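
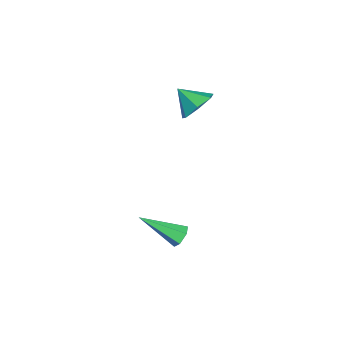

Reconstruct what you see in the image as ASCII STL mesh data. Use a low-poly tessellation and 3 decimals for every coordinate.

solid 
facet normal 0.099 0.852 -0.514
outer loop
vertex 0.514 0.894 -3.211
vertex 0.261 0.652 -3.661
vertex -0.052 0.924 -3.27
endloop
endfacet
facet normal -0.082 0.308 0.948
outer loop
vertex 0.514 0.894 -3.211
vertex -0.052 0.924 -3.27
vertex 0.059 -1.112 -2.599
endloop
endfacet
facet normal 0.099 0.852 -0.514
outer loop
vertex -0.052 0.924 -3.27
vertex 0.261 0.652 -3.661
vertex -0.305 0.682 -3.72
endloop
endfacet
facet normal -0.889 0.099 0.447
outer loop
vertex -0.052 0.924 -3.27
vertex -0.305 0.682 -3.72
vertex 0.059 -1.112 -2.599
endloop
endfacet
facet normal 0.099 0.852 -0.514
outer loop
vertex -0.305 0.682 -3.72
vertex 0.261 0.652 -3.661
vertex 0.009 0.41 -4.111
endloop
endfacet
facet normal -0.829 -0.407 -0.383
outer loop
vertex -0.305 0.682 -3.72
vertex 0.009 0.41 -4.111
vertex 0.059 -1.112 -2.599
endloop
endfacet
facet normal 0.097 0.853 -0.513
outer loop
vertex 0.009 0.41 -4.111
vertex 0.261 0.652 -3.661
vertex 0.575 0.381 -4.052
endloop
endfacet
facet normal 0.038 -0.704 -0.710
outer loop
vertex 0.009 0.41 -4.111
vertex 0.575 0.381 -4.052
vertex 0.059 -1.112 -2.599
endloop
endfacet
facet normal 0.097 0.853 -0.513
outer loop
vertex 0.575 0.381 -4.052
vertex 0.261 0.652 -3.661
vertex 0.827 0.623 -3.602
endloop
endfacet
facet normal 0.845 -0.494 -0.207
outer loop
vertex 0.575 0.381 -4.052
vertex 0.827 0.623 -3.602
vertex 0.059 -1.112 -2.599
endloop
endfacet
facet normal 0.097 0.853 -0.513
outer loop
vertex 0.827 0.623 -3.602
vertex 0.261 0.652 -3.661
vertex 0.514 0.894 -3.211
endloop
endfacet
facet normal 0.784 0.011 0.620
outer loop
vertex 0.827 0.623 -3.602
vertex 0.514 0.894 -3.211
vertex 0.059 -1.112 -2.599
endloop
endfacet
facet normal 0.370 0.701 -0.609
outer loop
vertex -2.243 0.762 2.041
vertex -3.019 1.248 2.129
vertex -2.255 1.289 2.64
endloop
endfacet
facet normal 0.570 -0.611 0.549
outer loop
vertex -2.243 0.762 2.041
vertex -2.255 1.289 2.64
vertex -3.481 0.372 2.891
endloop
endfacet
facet normal 0.370 0.701 -0.610
outer loop
vertex -2.255 1.289 2.64
vertex -3.019 1.248 2.129
vertex -2.842 1.786 2.855
endloop
endfacet
facet normal 0.269 -0.097 0.958
outer loop
vertex -2.255 1.289 2.64
vertex -2.842 1.786 2.855
vertex -3.481 0.372 2.891
endloop
endfacet
facet normal 0.370 0.701 -0.610
outer loop
vertex -2.842 1.786 2.855
vertex -3.019 1.248 2.129
vertex -3.562 1.877 2.523
endloop
endfacet
facet normal -0.390 0.199 0.899
outer loop
vertex -2.842 1.786 2.855
vertex -3.562 1.877 2.523
vertex -3.481 0.372 2.891
endloop
endfacet
facet normal 0.371 0.701 -0.608
outer loop
vertex -3.562 1.877 2.523
vertex -3.019 1.248 2.129
vertex -3.873 1.496 1.894
endloop
endfacet
facet normal -0.908 0.053 0.417
outer loop
vertex -3.562 1.877 2.523
vertex -3.873 1.496 1.894
vertex -3.481 0.372 2.891
endloop
endfacet
facet normal 0.371 0.700 -0.610
outer loop
vertex -3.873 1.496 1.894
vertex -3.019 1.248 2.129
vertex -3.54 0.927 1.443
endloop
endfacet
facet normal -0.897 -0.425 -0.126
outer loop
vertex -3.873 1.496 1.894
vertex -3.54 0.927 1.443
vertex -3.481 0.372 2.891
endloop
endfacet
facet normal 0.370 0.701 -0.609
outer loop
vertex -3.54 0.927 1.443
vertex -3.019 1.248 2.129
vertex -2.815 0.601 1.508
endloop
endfacet
facet normal -0.364 -0.874 -0.320
outer loop
vertex -3.54 0.927 1.443
vertex -2.815 0.601 1.508
vertex -3.481 0.372 2.891
endloop
endfacet
facet normal 0.370 0.701 -0.609
outer loop
vertex -2.815 0.601 1.508
vertex -3.019 1.248 2.129
vertex -2.243 0.762 2.041
endloop
endfacet
facet normal 0.288 -0.957 -0.020
outer loop
vertex -2.815 0.601 1.508
vertex -2.243 0.762 2.041
vertex -3.481 0.372 2.891
endloop
endfacet

endsolid


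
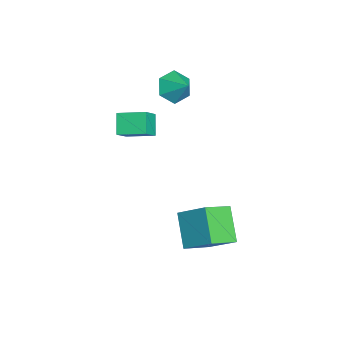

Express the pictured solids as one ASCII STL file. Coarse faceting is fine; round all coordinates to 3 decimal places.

solid 
facet normal -0.624 -0.508 -0.594
outer loop
vertex -3.249 -0.799 2.727
vertex -3.939 -0.038 2.801
vertex -3.235 -0.023 2.049
endloop
endfacet
facet normal 0.994 -0.082 -0.073
outer loop
vertex -3.249 -0.799 2.727
vertex -3.235 -0.023 2.049
vertex -3.061 0.678 3.639
endloop
endfacet
facet normal -0.624 -0.507 -0.594
outer loop
vertex -3.235 -0.023 2.049
vertex -3.939 -0.038 2.801
vertex -3.925 0.738 2.124
endloop
endfacet
facet normal 0.674 0.646 -0.359
outer loop
vertex -3.235 -0.023 2.049
vertex -3.925 0.738 2.124
vertex -3.061 0.678 3.639
endloop
endfacet
facet normal -0.623 -0.508 -0.595
outer loop
vertex -3.925 0.738 2.124
vertex -3.939 -0.038 2.801
vertex -4.63 0.723 2.875
endloop
endfacet
facet normal 0.013 0.999 0.032
outer loop
vertex -3.925 0.738 2.124
vertex -4.63 0.723 2.875
vertex -3.061 0.678 3.639
endloop
endfacet
facet normal -0.623 -0.508 -0.595
outer loop
vertex -4.63 0.723 2.875
vertex -3.939 -0.038 2.801
vertex -4.644 -0.053 3.552
endloop
endfacet
facet normal -0.327 0.625 0.709
outer loop
vertex -4.63 0.723 2.875
vertex -4.644 -0.053 3.552
vertex -3.061 0.678 3.639
endloop
endfacet
facet normal -0.623 -0.507 -0.595
outer loop
vertex -4.644 -0.053 3.552
vertex -3.939 -0.038 2.801
vertex -3.954 -0.814 3.478
endloop
endfacet
facet normal -0.007 -0.103 0.995
outer loop
vertex -4.644 -0.053 3.552
vertex -3.954 -0.814 3.478
vertex -3.061 0.678 3.639
endloop
endfacet
facet normal -0.623 -0.507 -0.595
outer loop
vertex -3.954 -0.814 3.478
vertex -3.939 -0.038 2.801
vertex -3.249 -0.799 2.727
endloop
endfacet
facet normal 0.653 -0.456 0.604
outer loop
vertex -3.954 -0.814 3.478
vertex -3.249 -0.799 2.727
vertex -3.061 0.678 3.639
endloop
endfacet
facet normal -0.655 0.308 -0.690
outer loop
vertex -3.38 -2.511 1.002
vertex -3.055 -1.008 1.364
vertex -2.428 -2.5 0.102
endloop
endfacet
facet normal -0.205 -0.951 -0.229
outer loop
vertex -1.465 -2.952 1.116
vertex -3.38 -2.511 1.002
vertex -2.428 -2.5 0.102
endloop
endfacet
facet normal -0.655 0.308 -0.690
outer loop
vertex -2.428 -2.5 0.102
vertex -3.055 -1.008 1.364
vertex -2.103 -0.997 0.464
endloop
endfacet
facet normal 0.727 0.008 -0.687
outer loop
vertex -2.103 -0.997 0.464
vertex -1.465 -2.952 1.116
vertex -2.428 -2.5 0.102
endloop
endfacet
facet normal -0.727 -0.008 0.687
outer loop
vertex -3.38 -2.511 1.002
vertex -2.092 -1.46 2.378
vertex -3.055 -1.008 1.364
endloop
endfacet
facet normal -0.205 -0.951 -0.229
outer loop
vertex -2.417 -2.963 2.016
vertex -3.38 -2.511 1.002
vertex -1.465 -2.952 1.116
endloop
endfacet
facet normal -0.727 -0.008 0.687
outer loop
vertex -2.417 -2.963 2.016
vertex -2.092 -1.46 2.378
vertex -3.38 -2.511 1.002
endloop
endfacet
facet normal 0.205 0.951 0.229
outer loop
vertex -3.055 -1.008 1.364
vertex -2.092 -1.46 2.378
vertex -2.103 -0.997 0.464
endloop
endfacet
facet normal 0.727 0.008 -0.687
outer loop
vertex -1.14 -1.449 1.478
vertex -1.465 -2.952 1.116
vertex -2.103 -0.997 0.464
endloop
endfacet
facet normal 0.205 0.951 0.229
outer loop
vertex -2.103 -0.997 0.464
vertex -2.092 -1.46 2.378
vertex -1.14 -1.449 1.478
endloop
endfacet
facet normal 0.655 -0.308 0.690
outer loop
vertex -1.14 -1.449 1.478
vertex -2.417 -2.963 2.016
vertex -1.465 -2.952 1.116
endloop
endfacet
facet normal 0.655 -0.308 0.690
outer loop
vertex -2.092 -1.46 2.378
vertex -2.417 -2.963 2.016
vertex -1.14 -1.449 1.478
endloop
endfacet
facet normal -0.532 0.707 -0.465
outer loop
vertex 0.432 1.383 -3.428
vertex 1.195 2.746 -2.228
vertex 2.028 1.687 -4.79
endloop
endfacet
facet normal -0.388 -0.692 -0.609
outer loop
vertex 2.985 0.414 -3.952
vertex 0.432 1.383 -3.428
vertex 2.028 1.687 -4.79
endloop
endfacet
facet normal -0.532 0.707 -0.465
outer loop
vertex 2.028 1.687 -4.79
vertex 1.195 2.746 -2.228
vertex 2.791 3.051 -3.59
endloop
endfacet
facet normal 0.753 0.144 -0.642
outer loop
vertex 2.791 3.051 -3.59
vertex 2.985 0.414 -3.952
vertex 2.028 1.687 -4.79
endloop
endfacet
facet normal -0.753 -0.144 0.642
outer loop
vertex 0.432 1.383 -3.428
vertex 2.152 1.473 -1.39
vertex 1.195 2.746 -2.228
endloop
endfacet
facet normal -0.388 -0.692 -0.609
outer loop
vertex 1.389 0.109 -2.59
vertex 0.432 1.383 -3.428
vertex 2.985 0.414 -3.952
endloop
endfacet
facet normal -0.753 -0.143 0.642
outer loop
vertex 1.389 0.109 -2.59
vertex 2.152 1.473 -1.39
vertex 0.432 1.383 -3.428
endloop
endfacet
facet normal 0.387 0.692 0.609
outer loop
vertex 1.195 2.746 -2.228
vertex 2.152 1.473 -1.39
vertex 2.791 3.051 -3.59
endloop
endfacet
facet normal 0.753 0.144 -0.642
outer loop
vertex 3.748 1.777 -2.752
vertex 2.985 0.414 -3.952
vertex 2.791 3.051 -3.59
endloop
endfacet
facet normal 0.388 0.692 0.609
outer loop
vertex 2.791 3.051 -3.59
vertex 2.152 1.473 -1.39
vertex 3.748 1.777 -2.752
endloop
endfacet
facet normal 0.532 -0.707 0.465
outer loop
vertex 3.748 1.777 -2.752
vertex 1.389 0.109 -2.59
vertex 2.985 0.414 -3.952
endloop
endfacet
facet normal 0.532 -0.707 0.466
outer loop
vertex 2.152 1.473 -1.39
vertex 1.389 0.109 -2.59
vertex 3.748 1.777 -2.752
endloop
endfacet

endsolid


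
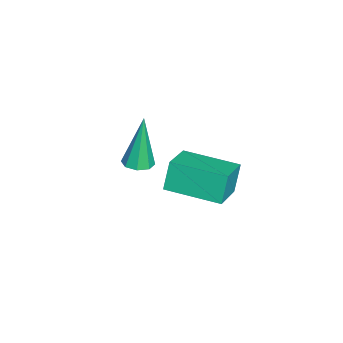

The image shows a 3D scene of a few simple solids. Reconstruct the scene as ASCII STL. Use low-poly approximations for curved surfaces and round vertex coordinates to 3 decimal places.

solid 
facet normal -0.925 0.169 -0.340
outer loop
vertex 0.888 2.881 3.837
vertex 1.27 4.728 3.716
vertex 1.241 2.74 2.805
endloop
endfacet
facet normal -0.202 -0.977 0.064
outer loop
vertex 2.49 2.512 3.264
vertex 0.888 2.881 3.837
vertex 1.241 2.74 2.805
endloop
endfacet
facet normal -0.925 0.169 -0.340
outer loop
vertex 1.241 2.74 2.805
vertex 1.27 4.728 3.716
vertex 1.624 4.587 2.684
endloop
endfacet
facet normal 0.321 -0.128 -0.938
outer loop
vertex 1.624 4.587 2.684
vertex 2.49 2.512 3.264
vertex 1.241 2.74 2.805
endloop
endfacet
facet normal -0.321 0.128 0.938
outer loop
vertex 0.888 2.881 3.837
vertex 2.519 4.5 4.175
vertex 1.27 4.728 3.716
endloop
endfacet
facet normal -0.202 -0.977 0.064
outer loop
vertex 2.136 2.653 4.296
vertex 0.888 2.881 3.837
vertex 2.49 2.512 3.264
endloop
endfacet
facet normal -0.322 0.128 0.938
outer loop
vertex 2.136 2.653 4.296
vertex 2.519 4.5 4.175
vertex 0.888 2.881 3.837
endloop
endfacet
facet normal 0.202 0.977 -0.064
outer loop
vertex 1.27 4.728 3.716
vertex 2.519 4.5 4.175
vertex 1.624 4.587 2.684
endloop
endfacet
facet normal 0.322 -0.128 -0.938
outer loop
vertex 2.872 4.359 3.143
vertex 2.49 2.512 3.264
vertex 1.624 4.587 2.684
endloop
endfacet
facet normal 0.202 0.977 -0.064
outer loop
vertex 1.624 4.587 2.684
vertex 2.519 4.5 4.175
vertex 2.872 4.359 3.143
endloop
endfacet
facet normal 0.925 -0.169 0.340
outer loop
vertex 2.872 4.359 3.143
vertex 2.136 2.653 4.296
vertex 2.49 2.512 3.264
endloop
endfacet
facet normal 0.925 -0.170 0.340
outer loop
vertex 2.519 4.5 4.175
vertex 2.136 2.653 4.296
vertex 2.872 4.359 3.143
endloop
endfacet
facet normal 0.165 -0.074 -0.984
outer loop
vertex -1.543 1.377 0.628
vertex -1.898 0.932 0.602
vertex -1.955 1.497 0.55
endloop
endfacet
facet normal 0.235 0.948 0.216
outer loop
vertex -1.543 1.377 0.628
vertex -1.955 1.497 0.55
vertex -2.242 1.088 2.658
endloop
endfacet
facet normal 0.166 -0.074 -0.983
outer loop
vertex -1.955 1.497 0.55
vertex -1.898 0.932 0.602
vertex -2.334 1.286 0.502
endloop
endfacet
facet normal -0.494 0.864 0.100
outer loop
vertex -1.955 1.497 0.55
vertex -2.334 1.286 0.502
vertex -2.242 1.088 2.658
endloop
endfacet
facet normal 0.164 -0.076 -0.984
outer loop
vertex -2.334 1.286 0.502
vertex -1.898 0.932 0.602
vertex -2.457 0.867 0.514
endloop
endfacet
facet normal -0.957 0.283 0.067
outer loop
vertex -2.334 1.286 0.502
vertex -2.457 0.867 0.514
vertex -2.242 1.088 2.658
endloop
endfacet
facet normal 0.164 -0.075 -0.984
outer loop
vertex -2.457 0.867 0.514
vertex -1.898 0.932 0.602
vertex -2.253 0.487 0.577
endloop
endfacet
facet normal -0.882 -0.451 0.135
outer loop
vertex -2.457 0.867 0.514
vertex -2.253 0.487 0.577
vertex -2.242 1.088 2.658
endloop
endfacet
facet normal 0.164 -0.076 -0.984
outer loop
vertex -2.253 0.487 0.577
vertex -1.898 0.932 0.602
vertex -1.841 0.367 0.655
endloop
endfacet
facet normal -0.316 -0.911 0.265
outer loop
vertex -2.253 0.487 0.577
vertex -1.841 0.367 0.655
vertex -2.242 1.088 2.658
endloop
endfacet
facet normal 0.164 -0.076 -0.984
outer loop
vertex -1.841 0.367 0.655
vertex -1.898 0.932 0.602
vertex -1.462 0.578 0.702
endloop
endfacet
facet normal 0.413 -0.827 0.381
outer loop
vertex -1.841 0.367 0.655
vertex -1.462 0.578 0.702
vertex -2.242 1.088 2.658
endloop
endfacet
facet normal 0.165 -0.074 -0.983
outer loop
vertex -1.462 0.578 0.702
vertex -1.898 0.932 0.602
vertex -1.339 0.997 0.691
endloop
endfacet
facet normal 0.876 -0.246 0.414
outer loop
vertex -1.462 0.578 0.702
vertex -1.339 0.997 0.691
vertex -2.242 1.088 2.658
endloop
endfacet
facet normal 0.165 -0.074 -0.983
outer loop
vertex -1.339 0.997 0.691
vertex -1.898 0.932 0.602
vertex -1.543 1.377 0.628
endloop
endfacet
facet normal 0.802 0.488 0.345
outer loop
vertex -1.339 0.997 0.691
vertex -1.543 1.377 0.628
vertex -2.242 1.088 2.658
endloop
endfacet

endsolid


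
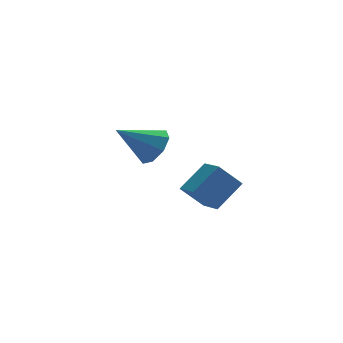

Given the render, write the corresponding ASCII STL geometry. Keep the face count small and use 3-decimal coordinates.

solid 
facet normal 0.807 -0.064 -0.587
outer loop
vertex 0.067 3.903 2.669
vertex -0.528 3.664 1.876
vertex -0.171 4.532 2.273
endloop
endfacet
facet normal 0.124 0.562 0.818
outer loop
vertex 0.067 3.903 2.669
vertex -0.171 4.532 2.273
vertex -2.192 3.796 3.084
endloop
endfacet
facet normal 0.808 -0.064 -0.586
outer loop
vertex -0.171 4.532 2.273
vertex -0.528 3.664 1.876
vertex -0.617 4.653 1.645
endloop
endfacet
facet normal -0.206 0.923 0.324
outer loop
vertex -0.171 4.532 2.273
vertex -0.617 4.653 1.645
vertex -2.192 3.796 3.084
endloop
endfacet
facet normal 0.807 -0.064 -0.587
outer loop
vertex -0.617 4.653 1.645
vertex -0.528 3.664 1.876
vertex -1.012 4.194 1.152
endloop
endfacet
facet normal -0.612 0.760 -0.217
outer loop
vertex -0.617 4.653 1.645
vertex -1.012 4.194 1.152
vertex -2.192 3.796 3.084
endloop
endfacet
facet normal 0.807 -0.064 -0.587
outer loop
vertex -1.012 4.194 1.152
vertex -0.528 3.664 1.876
vertex -1.123 3.425 1.083
endloop
endfacet
facet normal -0.856 0.167 -0.489
outer loop
vertex -1.012 4.194 1.152
vertex -1.123 3.425 1.083
vertex -2.192 3.796 3.084
endloop
endfacet
facet normal 0.807 -0.065 -0.586
outer loop
vertex -1.123 3.425 1.083
vertex -0.528 3.664 1.876
vertex -0.886 2.795 1.479
endloop
endfacet
facet normal -0.796 -0.507 -0.331
outer loop
vertex -1.123 3.425 1.083
vertex -0.886 2.795 1.479
vertex -2.192 3.796 3.084
endloop
endfacet
facet normal 0.807 -0.064 -0.587
outer loop
vertex -0.886 2.795 1.479
vertex -0.528 3.664 1.876
vertex -0.439 2.674 2.107
endloop
endfacet
facet normal -0.465 -0.870 0.164
outer loop
vertex -0.886 2.795 1.479
vertex -0.439 2.674 2.107
vertex -2.192 3.796 3.084
endloop
endfacet
facet normal 0.808 -0.064 -0.586
outer loop
vertex -0.439 2.674 2.107
vertex -0.528 3.664 1.876
vertex -0.044 3.133 2.601
endloop
endfacet
facet normal -0.060 -0.707 0.705
outer loop
vertex -0.439 2.674 2.107
vertex -0.044 3.133 2.601
vertex -2.192 3.796 3.084
endloop
endfacet
facet normal 0.807 -0.065 -0.586
outer loop
vertex -0.044 3.133 2.601
vertex -0.528 3.664 1.876
vertex 0.067 3.903 2.669
endloop
endfacet
facet normal 0.185 -0.113 0.976
outer loop
vertex -0.044 3.133 2.601
vertex 0.067 3.903 2.669
vertex -2.192 3.796 3.084
endloop
endfacet
facet normal -0.733 -0.285 -0.617
outer loop
vertex -0.704 -2.029 2.044
vertex -0.847 -0.736 1.616
vertex 0.23 -2.258 1.04
endloop
endfacet
facet normal 0.105 -0.944 0.313
outer loop
vertex 1.447 -1.784 2.064
vertex -0.704 -2.029 2.044
vertex 0.23 -2.258 1.04
endloop
endfacet
facet normal -0.733 -0.286 -0.617
outer loop
vertex 0.23 -2.258 1.04
vertex -0.847 -0.736 1.616
vertex 0.086 -0.964 0.612
endloop
endfacet
facet normal 0.672 -0.164 -0.722
outer loop
vertex 0.086 -0.964 0.612
vertex 1.447 -1.784 2.064
vertex 0.23 -2.258 1.04
endloop
endfacet
facet normal -0.672 0.165 0.722
outer loop
vertex -0.704 -2.029 2.044
vertex 0.37 -0.262 2.64
vertex -0.847 -0.736 1.616
endloop
endfacet
facet normal 0.105 -0.944 0.312
outer loop
vertex 0.514 -1.556 3.068
vertex -0.704 -2.029 2.044
vertex 1.447 -1.784 2.064
endloop
endfacet
facet normal -0.671 0.164 0.723
outer loop
vertex 0.514 -1.556 3.068
vertex 0.37 -0.262 2.64
vertex -0.704 -2.029 2.044
endloop
endfacet
facet normal -0.105 0.944 -0.312
outer loop
vertex -0.847 -0.736 1.616
vertex 0.37 -0.262 2.64
vertex 0.086 -0.964 0.612
endloop
endfacet
facet normal 0.671 -0.165 -0.722
outer loop
vertex 1.304 -0.491 1.636
vertex 1.447 -1.784 2.064
vertex 0.086 -0.964 0.612
endloop
endfacet
facet normal -0.104 0.944 -0.312
outer loop
vertex 0.086 -0.964 0.612
vertex 0.37 -0.262 2.64
vertex 1.304 -0.491 1.636
endloop
endfacet
facet normal 0.734 0.285 0.617
outer loop
vertex 1.304 -0.491 1.636
vertex 0.514 -1.556 3.068
vertex 1.447 -1.784 2.064
endloop
endfacet
facet normal 0.733 0.286 0.617
outer loop
vertex 0.37 -0.262 2.64
vertex 0.514 -1.556 3.068
vertex 1.304 -0.491 1.636
endloop
endfacet

endsolid


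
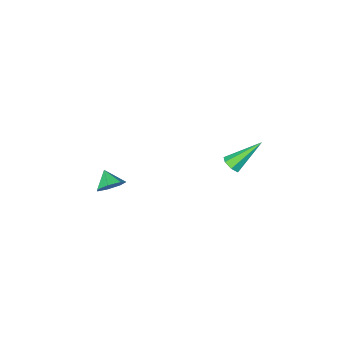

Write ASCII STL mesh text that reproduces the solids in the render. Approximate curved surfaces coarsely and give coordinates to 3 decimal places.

solid 
facet normal 0.128 0.798 -0.589
outer loop
vertex 4.556 -1.251 -1.9
vertex 3.996 -0.873 -1.51
vertex 4.762 -0.89 -1.366
endloop
endfacet
facet normal 0.704 -0.684 0.191
outer loop
vertex 4.556 -1.251 -1.9
vertex 4.762 -0.89 -1.366
vertex 3.864 -1.687 -0.91
endloop
endfacet
facet normal 0.129 0.797 -0.590
outer loop
vertex 4.762 -0.89 -1.366
vertex 3.996 -0.873 -1.51
vertex 4.391 -0.516 -0.941
endloop
endfacet
facet normal 0.607 -0.253 0.753
outer loop
vertex 4.762 -0.89 -1.366
vertex 4.391 -0.516 -0.941
vertex 3.864 -1.687 -0.91
endloop
endfacet
facet normal 0.128 0.798 -0.589
outer loop
vertex 4.391 -0.516 -0.941
vertex 3.996 -0.873 -1.51
vertex 3.723 -0.411 -0.944
endloop
endfacet
facet normal -0.000 0.027 1.000
outer loop
vertex 4.391 -0.516 -0.941
vertex 3.723 -0.411 -0.944
vertex 3.864 -1.687 -0.91
endloop
endfacet
facet normal 0.128 0.798 -0.589
outer loop
vertex 3.723 -0.411 -0.944
vertex 3.996 -0.873 -1.51
vertex 3.26 -0.654 -1.374
endloop
endfacet
facet normal -0.664 -0.054 0.746
outer loop
vertex 3.723 -0.411 -0.944
vertex 3.26 -0.654 -1.374
vertex 3.864 -1.687 -0.91
endloop
endfacet
facet normal 0.129 0.798 -0.589
outer loop
vertex 3.26 -0.654 -1.374
vertex 3.996 -0.873 -1.51
vertex 3.351 -1.062 -1.907
endloop
endfacet
facet normal -0.882 -0.434 0.182
outer loop
vertex 3.26 -0.654 -1.374
vertex 3.351 -1.062 -1.907
vertex 3.864 -1.687 -0.91
endloop
endfacet
facet normal 0.129 0.798 -0.589
outer loop
vertex 3.351 -1.062 -1.907
vertex 3.996 -0.873 -1.51
vertex 3.928 -1.328 -2.141
endloop
endfacet
facet normal -0.491 -0.829 -0.267
outer loop
vertex 3.351 -1.062 -1.907
vertex 3.928 -1.328 -2.141
vertex 3.864 -1.687 -0.91
endloop
endfacet
facet normal 0.128 0.798 -0.589
outer loop
vertex 3.928 -1.328 -2.141
vertex 3.996 -0.873 -1.51
vertex 4.556 -1.251 -1.9
endloop
endfacet
facet normal 0.216 -0.940 -0.263
outer loop
vertex 3.928 -1.328 -2.141
vertex 4.556 -1.251 -1.9
vertex 3.864 -1.687 -0.91
endloop
endfacet
facet normal 0.688 -0.246 -0.683
outer loop
vertex -1.614 0.747 -1.251
vertex -2.021 0.754 -1.664
vertex -1.684 1.19 -1.481
endloop
endfacet
facet normal 0.524 0.456 0.719
outer loop
vertex -1.614 0.747 -1.251
vertex -1.684 1.19 -1.481
vertex -3.459 1.266 -0.236
endloop
endfacet
facet normal 0.688 -0.245 -0.683
outer loop
vertex -1.684 1.19 -1.481
vertex -2.021 0.754 -1.664
vertex -2.008 1.304 -1.848
endloop
endfacet
facet normal 0.157 0.974 0.164
outer loop
vertex -1.684 1.19 -1.481
vertex -2.008 1.304 -1.848
vertex -3.459 1.266 -0.236
endloop
endfacet
facet normal 0.688 -0.245 -0.683
outer loop
vertex -2.008 1.304 -1.848
vertex -2.021 0.754 -1.664
vertex -2.342 1.005 -2.077
endloop
endfacet
facet normal -0.452 0.803 -0.388
outer loop
vertex -2.008 1.304 -1.848
vertex -2.342 1.005 -2.077
vertex -3.459 1.266 -0.236
endloop
endfacet
facet normal 0.688 -0.245 -0.683
outer loop
vertex -2.342 1.005 -2.077
vertex -2.021 0.754 -1.664
vertex -2.434 0.517 -1.995
endloop
endfacet
facet normal -0.848 0.072 -0.525
outer loop
vertex -2.342 1.005 -2.077
vertex -2.434 0.517 -1.995
vertex -3.459 1.266 -0.236
endloop
endfacet
facet normal 0.688 -0.246 -0.683
outer loop
vertex -2.434 0.517 -1.995
vertex -2.021 0.754 -1.664
vertex -2.215 0.208 -1.663
endloop
endfacet
facet normal -0.730 -0.669 -0.141
outer loop
vertex -2.434 0.517 -1.995
vertex -2.215 0.208 -1.663
vertex -3.459 1.266 -0.236
endloop
endfacet
facet normal 0.688 -0.246 -0.683
outer loop
vertex -2.215 0.208 -1.663
vertex -2.021 0.754 -1.664
vertex -1.85 0.31 -1.332
endloop
endfacet
facet normal -0.189 -0.860 0.473
outer loop
vertex -2.215 0.208 -1.663
vertex -1.85 0.31 -1.332
vertex -3.459 1.266 -0.236
endloop
endfacet
facet normal 0.688 -0.245 -0.683
outer loop
vertex -1.85 0.31 -1.332
vertex -2.021 0.754 -1.664
vertex -1.614 0.747 -1.251
endloop
endfacet
facet normal 0.370 -0.359 0.857
outer loop
vertex -1.85 0.31 -1.332
vertex -1.614 0.747 -1.251
vertex -3.459 1.266 -0.236
endloop
endfacet

endsolid


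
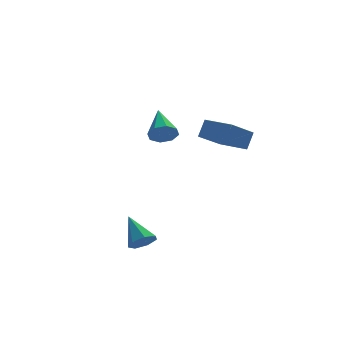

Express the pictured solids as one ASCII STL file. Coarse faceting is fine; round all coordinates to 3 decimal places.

solid 
facet normal -0.417 -0.372 -0.829
outer loop
vertex 1.685 -4.297 2.872
vertex 0.763 -2.994 2.752
vertex 3.034 -3.439 1.809
endloop
endfacet
facet normal 0.576 -0.814 0.074
outer loop
vertex 3.477 -3.046 2.688
vertex 1.685 -4.297 2.872
vertex 3.034 -3.439 1.809
endloop
endfacet
facet normal -0.417 -0.372 -0.829
outer loop
vertex 3.034 -3.439 1.809
vertex 0.763 -2.994 2.752
vertex 2.113 -2.137 1.689
endloop
endfacet
facet normal 0.703 0.446 -0.554
outer loop
vertex 2.113 -2.137 1.689
vertex 3.477 -3.046 2.688
vertex 3.034 -3.439 1.809
endloop
endfacet
facet normal -0.703 -0.446 0.554
outer loop
vertex 1.685 -4.297 2.872
vertex 1.206 -2.601 3.631
vertex 0.763 -2.994 2.752
endloop
endfacet
facet normal 0.576 -0.814 0.075
outer loop
vertex 2.127 -3.903 3.751
vertex 1.685 -4.297 2.872
vertex 3.477 -3.046 2.688
endloop
endfacet
facet normal -0.703 -0.446 0.554
outer loop
vertex 2.127 -3.903 3.751
vertex 1.206 -2.601 3.631
vertex 1.685 -4.297 2.872
endloop
endfacet
facet normal -0.575 0.814 -0.074
outer loop
vertex 0.763 -2.994 2.752
vertex 1.206 -2.601 3.631
vertex 2.113 -2.137 1.689
endloop
endfacet
facet normal 0.703 0.446 -0.554
outer loop
vertex 2.555 -1.743 2.568
vertex 3.477 -3.046 2.688
vertex 2.113 -2.137 1.689
endloop
endfacet
facet normal -0.576 0.814 -0.075
outer loop
vertex 2.113 -2.137 1.689
vertex 1.206 -2.601 3.631
vertex 2.555 -1.743 2.568
endloop
endfacet
facet normal 0.417 0.372 0.829
outer loop
vertex 2.555 -1.743 2.568
vertex 2.127 -3.903 3.751
vertex 3.477 -3.046 2.688
endloop
endfacet
facet normal 0.417 0.372 0.829
outer loop
vertex 1.206 -2.601 3.631
vertex 2.127 -3.903 3.751
vertex 2.555 -1.743 2.568
endloop
endfacet
facet normal -0.117 -0.892 -0.438
outer loop
vertex 0.847 0.921 1.546
vertex 0.242 1.214 1.111
vertex 1.034 1.158 1.013
endloop
endfacet
facet normal 0.927 0.087 0.364
outer loop
vertex 0.847 0.921 1.546
vertex 1.034 1.158 1.013
vertex 0.478 3.006 1.989
endloop
endfacet
facet normal -0.117 -0.892 -0.436
outer loop
vertex 1.034 1.158 1.013
vertex 0.242 1.214 1.111
vertex 0.757 1.427 0.537
endloop
endfacet
facet normal 0.870 0.408 -0.276
outer loop
vertex 1.034 1.158 1.013
vertex 0.757 1.427 0.537
vertex 0.478 3.006 1.989
endloop
endfacet
facet normal -0.117 -0.892 -0.436
outer loop
vertex 0.757 1.427 0.537
vertex 0.242 1.214 1.111
vertex 0.179 1.571 0.398
endloop
endfacet
facet normal 0.327 0.670 -0.666
outer loop
vertex 0.757 1.427 0.537
vertex 0.179 1.571 0.398
vertex 0.478 3.006 1.989
endloop
endfacet
facet normal -0.118 -0.892 -0.436
outer loop
vertex 0.179 1.571 0.398
vertex 0.242 1.214 1.111
vertex -0.363 1.506 0.677
endloop
endfacet
facet normal -0.384 0.720 -0.578
outer loop
vertex 0.179 1.571 0.398
vertex -0.363 1.506 0.677
vertex 0.478 3.006 1.989
endloop
endfacet
facet normal -0.117 -0.892 -0.437
outer loop
vertex -0.363 1.506 0.677
vertex 0.242 1.214 1.111
vertex -0.55 1.269 1.21
endloop
endfacet
facet normal -0.847 0.529 -0.062
outer loop
vertex -0.363 1.506 0.677
vertex -0.55 1.269 1.21
vertex 0.478 3.006 1.989
endloop
endfacet
facet normal -0.117 -0.892 -0.437
outer loop
vertex -0.55 1.269 1.21
vertex 0.242 1.214 1.111
vertex -0.273 1.0 1.685
endloop
endfacet
facet normal -0.789 0.208 0.578
outer loop
vertex -0.55 1.269 1.21
vertex -0.273 1.0 1.685
vertex 0.478 3.006 1.989
endloop
endfacet
facet normal -0.117 -0.892 -0.437
outer loop
vertex -0.273 1.0 1.685
vertex 0.242 1.214 1.111
vertex 0.306 0.856 1.824
endloop
endfacet
facet normal -0.246 -0.055 0.968
outer loop
vertex -0.273 1.0 1.685
vertex 0.306 0.856 1.824
vertex 0.478 3.006 1.989
endloop
endfacet
facet normal -0.118 -0.892 -0.437
outer loop
vertex 0.306 0.856 1.824
vertex 0.242 1.214 1.111
vertex 0.847 0.921 1.546
endloop
endfacet
facet normal 0.464 -0.105 0.879
outer loop
vertex 0.306 0.856 1.824
vertex 0.847 0.921 1.546
vertex 0.478 3.006 1.989
endloop
endfacet
facet normal 0.184 -0.780 -0.598
outer loop
vertex -1.475 -3.546 -3.324
vertex -2.034 -3.322 -3.788
vertex -1.298 -3.134 -3.807
endloop
endfacet
facet normal 0.818 0.254 0.516
outer loop
vertex -1.475 -3.546 -3.324
vertex -1.298 -3.134 -3.807
vertex -2.366 -1.918 -2.712
endloop
endfacet
facet normal 0.184 -0.780 -0.598
outer loop
vertex -1.298 -3.134 -3.807
vertex -2.034 -3.322 -3.788
vertex -1.675 -2.863 -4.276
endloop
endfacet
facet normal 0.682 0.719 -0.133
outer loop
vertex -1.298 -3.134 -3.807
vertex -1.675 -2.863 -4.276
vertex -2.366 -1.918 -2.712
endloop
endfacet
facet normal 0.184 -0.780 -0.598
outer loop
vertex -1.675 -2.863 -4.276
vertex -2.034 -3.322 -3.788
vertex -2.322 -2.938 -4.377
endloop
endfacet
facet normal -0.017 0.852 -0.523
outer loop
vertex -1.675 -2.863 -4.276
vertex -2.322 -2.938 -4.377
vertex -2.366 -1.918 -2.712
endloop
endfacet
facet normal 0.185 -0.779 -0.599
outer loop
vertex -2.322 -2.938 -4.377
vertex -2.034 -3.322 -3.788
vertex -2.753 -3.303 -4.035
endloop
endfacet
facet normal -0.752 0.553 -0.358
outer loop
vertex -2.322 -2.938 -4.377
vertex -2.753 -3.303 -4.035
vertex -2.366 -1.918 -2.712
endloop
endfacet
facet normal 0.185 -0.780 -0.597
outer loop
vertex -2.753 -3.303 -4.035
vertex -2.034 -3.322 -3.788
vertex -2.642 -3.681 -3.507
endloop
endfacet
facet normal -0.971 0.045 0.236
outer loop
vertex -2.753 -3.303 -4.035
vertex -2.642 -3.681 -3.507
vertex -2.366 -1.918 -2.712
endloop
endfacet
facet normal 0.184 -0.780 -0.598
outer loop
vertex -2.642 -3.681 -3.507
vertex -2.034 -3.322 -3.788
vertex -2.074 -3.79 -3.19
endloop
endfacet
facet normal -0.508 -0.287 0.812
outer loop
vertex -2.642 -3.681 -3.507
vertex -2.074 -3.79 -3.19
vertex -2.366 -1.918 -2.712
endloop
endfacet
facet normal 0.184 -0.780 -0.598
outer loop
vertex -2.074 -3.79 -3.19
vertex -2.034 -3.322 -3.788
vertex -1.475 -3.546 -3.324
endloop
endfacet
facet normal 0.289 -0.194 0.937
outer loop
vertex -2.074 -3.79 -3.19
vertex -1.475 -3.546 -3.324
vertex -2.366 -1.918 -2.712
endloop
endfacet

endsolid


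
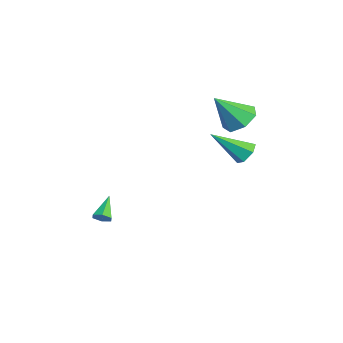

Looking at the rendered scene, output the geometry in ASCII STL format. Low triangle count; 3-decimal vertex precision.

solid 
facet normal -0.118 0.630 -0.768
outer loop
vertex 0.391 4.1 2.722
vertex -0.202 3.406 2.244
vertex -0.484 4.15 2.898
endloop
endfacet
facet normal 0.201 0.445 0.873
outer loop
vertex 0.391 4.1 2.722
vertex -0.484 4.15 2.898
vertex 0.042 2.114 3.816
endloop
endfacet
facet normal -0.118 0.630 -0.768
outer loop
vertex -0.484 4.15 2.898
vertex -0.202 3.406 2.244
vertex -1.146 3.64 2.581
endloop
endfacet
facet normal -0.554 0.219 0.803
outer loop
vertex -0.484 4.15 2.898
vertex -1.146 3.64 2.581
vertex 0.042 2.114 3.816
endloop
endfacet
facet normal -0.118 0.630 -0.767
outer loop
vertex -1.146 3.64 2.581
vertex -0.202 3.406 2.244
vertex -1.097 2.954 2.01
endloop
endfacet
facet normal -0.854 -0.367 0.368
outer loop
vertex -1.146 3.64 2.581
vertex -1.097 2.954 2.01
vertex 0.042 2.114 3.816
endloop
endfacet
facet normal -0.118 0.631 -0.767
outer loop
vertex -1.097 2.954 2.01
vertex -0.202 3.406 2.244
vertex -0.373 2.609 1.615
endloop
endfacet
facet normal -0.475 -0.874 -0.107
outer loop
vertex -1.097 2.954 2.01
vertex -0.373 2.609 1.615
vertex 0.042 2.114 3.816
endloop
endfacet
facet normal -0.118 0.631 -0.767
outer loop
vertex -0.373 2.609 1.615
vertex -0.202 3.406 2.244
vertex 0.48 2.864 1.693
endloop
endfacet
facet normal 0.298 -0.918 -0.263
outer loop
vertex -0.373 2.609 1.615
vertex 0.48 2.864 1.693
vertex 0.042 2.114 3.816
endloop
endfacet
facet normal -0.119 0.630 -0.767
outer loop
vertex 0.48 2.864 1.693
vertex -0.202 3.406 2.244
vertex 0.82 3.528 2.186
endloop
endfacet
facet normal 0.885 -0.466 0.018
outer loop
vertex 0.48 2.864 1.693
vertex 0.82 3.528 2.186
vertex 0.042 2.114 3.816
endloop
endfacet
facet normal -0.119 0.630 -0.767
outer loop
vertex 0.82 3.528 2.186
vertex -0.202 3.406 2.244
vertex 0.391 4.1 2.722
endloop
endfacet
facet normal 0.841 0.140 0.523
outer loop
vertex 0.82 3.528 2.186
vertex 0.391 4.1 2.722
vertex 0.042 2.114 3.816
endloop
endfacet
facet normal 0.066 0.791 -0.609
outer loop
vertex 3.464 3.517 1.766
vertex 2.89 3.292 1.412
vertex 2.816 3.727 1.969
endloop
endfacet
facet normal 0.371 0.295 0.880
outer loop
vertex 3.464 3.517 1.766
vertex 2.816 3.727 1.969
vertex 2.75 1.608 2.708
endloop
endfacet
facet normal 0.066 0.791 -0.609
outer loop
vertex 2.816 3.727 1.969
vertex 2.89 3.292 1.412
vertex 2.243 3.502 1.615
endloop
endfacet
facet normal -0.582 0.284 0.762
outer loop
vertex 2.816 3.727 1.969
vertex 2.243 3.502 1.615
vertex 2.75 1.608 2.708
endloop
endfacet
facet normal 0.066 0.791 -0.608
outer loop
vertex 2.243 3.502 1.615
vertex 2.89 3.292 1.412
vertex 2.317 3.068 1.058
endloop
endfacet
facet normal -0.972 -0.231 0.051
outer loop
vertex 2.243 3.502 1.615
vertex 2.317 3.068 1.058
vertex 2.75 1.608 2.708
endloop
endfacet
facet normal 0.066 0.791 -0.608
outer loop
vertex 2.317 3.068 1.058
vertex 2.89 3.292 1.412
vertex 2.965 2.858 0.855
endloop
endfacet
facet normal -0.408 -0.734 -0.543
outer loop
vertex 2.317 3.068 1.058
vertex 2.965 2.858 0.855
vertex 2.75 1.608 2.708
endloop
endfacet
facet normal 0.066 0.791 -0.608
outer loop
vertex 2.965 2.858 0.855
vertex 2.89 3.292 1.412
vertex 3.538 3.082 1.209
endloop
endfacet
facet normal 0.545 -0.723 -0.425
outer loop
vertex 2.965 2.858 0.855
vertex 3.538 3.082 1.209
vertex 2.75 1.608 2.708
endloop
endfacet
facet normal 0.066 0.791 -0.609
outer loop
vertex 3.538 3.082 1.209
vertex 2.89 3.292 1.412
vertex 3.464 3.517 1.766
endloop
endfacet
facet normal 0.935 -0.208 0.287
outer loop
vertex 3.538 3.082 1.209
vertex 3.464 3.517 1.766
vertex 2.75 1.608 2.708
endloop
endfacet
facet normal 0.736 -0.290 -0.611
outer loop
vertex 0.975 -2.91 -3.618
vertex 0.702 -3.348 -3.739
vertex 0.637 -2.908 -4.026
endloop
endfacet
facet normal 0.001 1.000 0.004
outer loop
vertex 0.975 -2.91 -3.618
vertex 0.637 -2.908 -4.026
vertex -0.402 -2.912 -2.821
endloop
endfacet
facet normal 0.736 -0.290 -0.611
outer loop
vertex 0.637 -2.908 -4.026
vertex 0.702 -3.348 -3.739
vertex 0.364 -3.346 -4.147
endloop
endfacet
facet normal -0.635 0.547 -0.546
outer loop
vertex 0.637 -2.908 -4.026
vertex 0.364 -3.346 -4.147
vertex -0.402 -2.912 -2.821
endloop
endfacet
facet normal 0.736 -0.291 -0.611
outer loop
vertex 0.364 -3.346 -4.147
vertex 0.702 -3.348 -3.739
vertex 0.429 -3.786 -3.859
endloop
endfacet
facet normal -0.852 -0.369 -0.371
outer loop
vertex 0.364 -3.346 -4.147
vertex 0.429 -3.786 -3.859
vertex -0.402 -2.912 -2.821
endloop
endfacet
facet normal 0.736 -0.291 -0.612
outer loop
vertex 0.429 -3.786 -3.859
vertex 0.702 -3.348 -3.739
vertex 0.767 -3.789 -3.451
endloop
endfacet
facet normal -0.433 -0.830 0.352
outer loop
vertex 0.429 -3.786 -3.859
vertex 0.767 -3.789 -3.451
vertex -0.402 -2.912 -2.821
endloop
endfacet
facet normal 0.736 -0.291 -0.612
outer loop
vertex 0.767 -3.789 -3.451
vertex 0.702 -3.348 -3.739
vertex 1.04 -3.351 -3.331
endloop
endfacet
facet normal 0.205 -0.376 0.904
outer loop
vertex 0.767 -3.789 -3.451
vertex 1.04 -3.351 -3.331
vertex -0.402 -2.912 -2.821
endloop
endfacet
facet normal 0.736 -0.290 -0.612
outer loop
vertex 1.04 -3.351 -3.331
vertex 0.702 -3.348 -3.739
vertex 0.975 -2.91 -3.618
endloop
endfacet
facet normal 0.422 0.537 0.730
outer loop
vertex 1.04 -3.351 -3.331
vertex 0.975 -2.91 -3.618
vertex -0.402 -2.912 -2.821
endloop
endfacet

endsolid


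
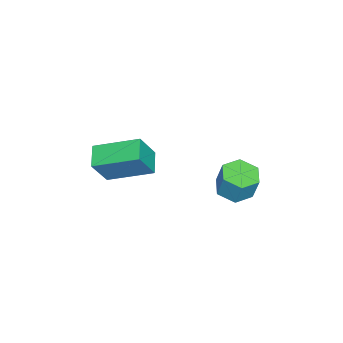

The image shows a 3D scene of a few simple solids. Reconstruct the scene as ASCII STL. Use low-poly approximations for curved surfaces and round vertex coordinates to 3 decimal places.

solid 
facet normal -0.444 0.257 -0.858
outer loop
vertex 2.486 -1.705 -1.465
vertex 3.513 -1.389 -1.902
vertex 2.787 -3.736 -2.229
endloop
endfacet
facet normal -0.885 -0.273 0.377
outer loop
vertex 3.507 -4.151 -0.838
vertex 2.486 -1.705 -1.465
vertex 2.787 -3.736 -2.229
endloop
endfacet
facet normal -0.444 0.257 -0.859
outer loop
vertex 2.787 -3.736 -2.229
vertex 3.513 -1.389 -1.902
vertex 3.814 -3.419 -2.665
endloop
endfacet
facet normal 0.138 -0.927 -0.348
outer loop
vertex 3.814 -3.419 -2.665
vertex 3.507 -4.151 -0.838
vertex 2.787 -3.736 -2.229
endloop
endfacet
facet normal -0.137 0.927 0.348
outer loop
vertex 2.486 -1.705 -1.465
vertex 4.233 -1.804 -0.511
vertex 3.513 -1.389 -1.902
endloop
endfacet
facet normal -0.885 -0.273 0.377
outer loop
vertex 3.206 -2.121 -0.075
vertex 2.486 -1.705 -1.465
vertex 3.507 -4.151 -0.838
endloop
endfacet
facet normal -0.138 0.927 0.349
outer loop
vertex 3.206 -2.121 -0.075
vertex 4.233 -1.804 -0.511
vertex 2.486 -1.705 -1.465
endloop
endfacet
facet normal 0.885 0.273 -0.377
outer loop
vertex 3.513 -1.389 -1.902
vertex 4.233 -1.804 -0.511
vertex 3.814 -3.419 -2.665
endloop
endfacet
facet normal 0.137 -0.927 -0.348
outer loop
vertex 4.534 -3.835 -1.275
vertex 3.507 -4.151 -0.838
vertex 3.814 -3.419 -2.665
endloop
endfacet
facet normal 0.885 0.273 -0.377
outer loop
vertex 3.814 -3.419 -2.665
vertex 4.233 -1.804 -0.511
vertex 4.534 -3.835 -1.275
endloop
endfacet
facet normal 0.444 -0.257 0.858
outer loop
vertex 4.534 -3.835 -1.275
vertex 3.206 -2.121 -0.075
vertex 3.507 -4.151 -0.838
endloop
endfacet
facet normal 0.444 -0.257 0.858
outer loop
vertex 4.233 -1.804 -0.511
vertex 3.206 -2.121 -0.075
vertex 4.534 -3.835 -1.275
endloop
endfacet
facet normal -0.160 -0.255 -0.954
outer loop
vertex 2.917 1.184 -3.116
vertex 2.226 1.744 -3.15
vertex 3.041 2.03 -3.363
endloop
endfacet
facet normal 0.977 -0.177 -0.116
outer loop
vertex 2.917 1.184 -3.116
vertex 3.041 2.03 -3.363
vertex 3.125 1.516 -1.876
endloop
endfacet
facet normal 0.977 -0.177 -0.117
outer loop
vertex 3.125 1.516 -1.876
vertex 3.041 2.03 -3.363
vertex 3.249 2.362 -2.124
endloop
endfacet
facet normal 0.161 0.256 0.953
outer loop
vertex 3.125 1.516 -1.876
vertex 3.249 2.362 -2.124
vertex 2.434 2.076 -1.91
endloop
endfacet
facet normal -0.160 -0.255 -0.954
outer loop
vertex 3.041 2.03 -3.363
vertex 2.226 1.744 -3.15
vertex 2.35 2.59 -3.397
endloop
endfacet
facet normal 0.610 0.734 -0.299
outer loop
vertex 3.041 2.03 -3.363
vertex 2.35 2.59 -3.397
vertex 3.249 2.362 -2.124
endloop
endfacet
facet normal 0.610 0.734 -0.299
outer loop
vertex 3.249 2.362 -2.124
vertex 2.35 2.59 -3.397
vertex 2.559 2.922 -2.158
endloop
endfacet
facet normal 0.161 0.256 0.953
outer loop
vertex 3.249 2.362 -2.124
vertex 2.559 2.922 -2.158
vertex 2.434 2.076 -1.91
endloop
endfacet
facet normal -0.160 -0.255 -0.954
outer loop
vertex 2.35 2.59 -3.397
vertex 2.226 1.744 -3.15
vertex 1.535 2.304 -3.184
endloop
endfacet
facet normal -0.368 0.912 -0.182
outer loop
vertex 2.35 2.59 -3.397
vertex 1.535 2.304 -3.184
vertex 2.559 2.922 -2.158
endloop
endfacet
facet normal -0.367 0.912 -0.183
outer loop
vertex 2.559 2.922 -2.158
vertex 1.535 2.304 -3.184
vertex 1.743 2.636 -1.944
endloop
endfacet
facet normal 0.160 0.256 0.953
outer loop
vertex 2.559 2.922 -2.158
vertex 1.743 2.636 -1.944
vertex 2.434 2.076 -1.91
endloop
endfacet
facet normal -0.161 -0.256 -0.953
outer loop
vertex 1.535 2.304 -3.184
vertex 2.226 1.744 -3.15
vertex 1.411 1.458 -2.936
endloop
endfacet
facet normal -0.977 0.177 0.116
outer loop
vertex 1.535 2.304 -3.184
vertex 1.411 1.458 -2.936
vertex 1.743 2.636 -1.944
endloop
endfacet
facet normal -0.977 0.177 0.117
outer loop
vertex 1.743 2.636 -1.944
vertex 1.411 1.458 -2.936
vertex 1.619 1.79 -1.697
endloop
endfacet
facet normal 0.160 0.255 0.954
outer loop
vertex 1.743 2.636 -1.944
vertex 1.619 1.79 -1.697
vertex 2.434 2.076 -1.91
endloop
endfacet
facet normal -0.161 -0.256 -0.953
outer loop
vertex 1.411 1.458 -2.936
vertex 2.226 1.744 -3.15
vertex 2.101 0.898 -2.902
endloop
endfacet
facet normal -0.610 -0.734 0.299
outer loop
vertex 1.411 1.458 -2.936
vertex 2.101 0.898 -2.902
vertex 1.619 1.79 -1.697
endloop
endfacet
facet normal -0.610 -0.734 0.300
outer loop
vertex 1.619 1.79 -1.697
vertex 2.101 0.898 -2.902
vertex 2.31 1.23 -1.663
endloop
endfacet
facet normal 0.160 0.255 0.954
outer loop
vertex 1.619 1.79 -1.697
vertex 2.31 1.23 -1.663
vertex 2.434 2.076 -1.91
endloop
endfacet
facet normal -0.160 -0.256 -0.953
outer loop
vertex 2.101 0.898 -2.902
vertex 2.226 1.744 -3.15
vertex 2.917 1.184 -3.116
endloop
endfacet
facet normal 0.367 -0.912 0.182
outer loop
vertex 2.101 0.898 -2.902
vertex 2.917 1.184 -3.116
vertex 2.31 1.23 -1.663
endloop
endfacet
facet normal 0.368 -0.912 0.182
outer loop
vertex 2.31 1.23 -1.663
vertex 2.917 1.184 -3.116
vertex 3.125 1.516 -1.876
endloop
endfacet
facet normal 0.160 0.255 0.954
outer loop
vertex 2.31 1.23 -1.663
vertex 3.125 1.516 -1.876
vertex 2.434 2.076 -1.91
endloop
endfacet

endsolid


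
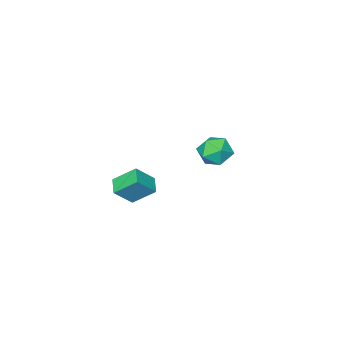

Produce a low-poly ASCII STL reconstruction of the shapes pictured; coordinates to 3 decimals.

solid 
facet normal -0.836 0.396 -0.381
outer loop
vertex -4.063 0.031 -0.482
vertex -4.652 -0.336 0.43
vertex -4.166 0.702 0.442
endloop
endfacet
facet normal -0.263 0.767 -0.586
outer loop
vertex -4.063 0.031 -0.482
vertex -4.166 0.702 0.442
vertex -3.161 0.629 -0.104
endloop
endfacet
facet normal 0.177 0.321 -0.930
outer loop
vertex -4.063 0.031 -0.482
vertex -3.161 0.629 -0.104
vertex -3.026 -0.455 -0.452
endloop
endfacet
facet normal -0.125 -0.325 -0.937
outer loop
vertex -4.063 0.031 -0.482
vertex -3.026 -0.455 -0.452
vertex -3.947 -1.051 -0.122
endloop
endfacet
facet normal -0.751 -0.279 -0.598
outer loop
vertex -4.063 0.031 -0.482
vertex -3.947 -1.051 -0.122
vertex -4.652 -0.336 0.43
endloop
endfacet
facet normal 0.073 0.997 0.000
outer loop
vertex -3.161 0.629 -0.104
vertex -4.166 0.702 0.442
vertex -3.193 0.631 1.042
endloop
endfacet
facet normal -0.856 0.397 0.332
outer loop
vertex -4.166 0.702 0.442
vertex -4.652 -0.336 0.43
vertex -4.114 0.035 1.372
endloop
endfacet
facet normal -0.719 -0.695 -0.019
outer loop
vertex -4.652 -0.336 0.43
vertex -3.947 -1.051 -0.122
vertex -3.979 -1.049 1.024
endloop
endfacet
facet normal 0.294 -0.769 -0.568
outer loop
vertex -3.947 -1.051 -0.122
vertex -3.026 -0.455 -0.452
vertex -2.974 -1.122 0.478
endloop
endfacet
facet normal 0.784 0.276 -0.556
outer loop
vertex -3.026 -0.455 -0.452
vertex -3.161 0.629 -0.104
vertex -2.488 -0.084 0.49
endloop
endfacet
facet normal 0.125 0.325 0.937
outer loop
vertex -3.077 -0.451 1.402
vertex -3.193 0.631 1.042
vertex -4.114 0.035 1.372
endloop
endfacet
facet normal -0.177 -0.321 0.930
outer loop
vertex -3.077 -0.451 1.402
vertex -4.114 0.035 1.372
vertex -3.979 -1.049 1.024
endloop
endfacet
facet normal 0.263 -0.767 0.586
outer loop
vertex -3.077 -0.451 1.402
vertex -3.979 -1.049 1.024
vertex -2.974 -1.122 0.478
endloop
endfacet
facet normal 0.836 -0.396 0.381
outer loop
vertex -3.077 -0.451 1.402
vertex -2.974 -1.122 0.478
vertex -2.488 -0.084 0.49
endloop
endfacet
facet normal 0.751 0.279 0.598
outer loop
vertex -3.077 -0.451 1.402
vertex -2.488 -0.084 0.49
vertex -3.193 0.631 1.042
endloop
endfacet
facet normal -0.294 0.769 0.568
outer loop
vertex -4.114 0.035 1.372
vertex -3.193 0.631 1.042
vertex -4.166 0.702 0.442
endloop
endfacet
facet normal -0.784 -0.276 0.556
outer loop
vertex -3.979 -1.049 1.024
vertex -4.114 0.035 1.372
vertex -4.652 -0.336 0.43
endloop
endfacet
facet normal -0.073 -0.997 -0.000
outer loop
vertex -2.974 -1.122 0.478
vertex -3.979 -1.049 1.024
vertex -3.947 -1.051 -0.122
endloop
endfacet
facet normal 0.856 -0.397 -0.332
outer loop
vertex -2.488 -0.084 0.49
vertex -2.974 -1.122 0.478
vertex -3.026 -0.455 -0.452
endloop
endfacet
facet normal 0.719 0.695 0.019
outer loop
vertex -3.193 0.631 1.042
vertex -2.488 -0.084 0.49
vertex -3.161 0.629 -0.104
endloop
endfacet
facet normal -0.583 -0.742 0.332
outer loop
vertex 3.067 0.605 2.345
vertex 2.043 0.928 1.27
vertex 3.816 -0.444 1.315
endloop
endfacet
facet normal 0.674 -0.213 0.707
outer loop
vertex 4.457 0.372 0.95
vertex 3.067 0.605 2.345
vertex 3.816 -0.444 1.315
endloop
endfacet
facet normal -0.583 -0.742 0.332
outer loop
vertex 3.816 -0.444 1.315
vertex 2.043 0.928 1.27
vertex 2.792 -0.121 0.24
endloop
endfacet
facet normal 0.454 -0.636 -0.624
outer loop
vertex 2.792 -0.121 0.24
vertex 4.457 0.372 0.95
vertex 3.816 -0.444 1.315
endloop
endfacet
facet normal -0.454 0.636 0.624
outer loop
vertex 3.067 0.605 2.345
vertex 2.684 1.744 0.905
vertex 2.043 0.928 1.27
endloop
endfacet
facet normal 0.674 -0.213 0.707
outer loop
vertex 3.708 1.421 1.98
vertex 3.067 0.605 2.345
vertex 4.457 0.372 0.95
endloop
endfacet
facet normal -0.454 0.636 0.624
outer loop
vertex 3.708 1.421 1.98
vertex 2.684 1.744 0.905
vertex 3.067 0.605 2.345
endloop
endfacet
facet normal -0.674 0.213 -0.707
outer loop
vertex 2.043 0.928 1.27
vertex 2.684 1.744 0.905
vertex 2.792 -0.121 0.24
endloop
endfacet
facet normal 0.454 -0.636 -0.624
outer loop
vertex 3.433 0.695 -0.125
vertex 4.457 0.372 0.95
vertex 2.792 -0.121 0.24
endloop
endfacet
facet normal -0.674 0.213 -0.707
outer loop
vertex 2.792 -0.121 0.24
vertex 2.684 1.744 0.905
vertex 3.433 0.695 -0.125
endloop
endfacet
facet normal 0.583 0.742 -0.332
outer loop
vertex 3.433 0.695 -0.125
vertex 3.708 1.421 1.98
vertex 4.457 0.372 0.95
endloop
endfacet
facet normal 0.583 0.742 -0.332
outer loop
vertex 2.684 1.744 0.905
vertex 3.708 1.421 1.98
vertex 3.433 0.695 -0.125
endloop
endfacet

endsolid


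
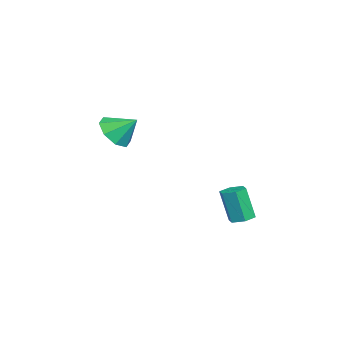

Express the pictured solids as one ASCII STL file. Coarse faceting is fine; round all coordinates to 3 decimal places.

solid 
facet normal 0.110 0.259 -0.960
outer loop
vertex 4.091 2.638 -3.53
vertex 3.608 3.069 -3.469
vertex 4.221 3.249 -3.35
endloop
endfacet
facet normal 0.974 -0.223 0.052
outer loop
vertex 4.091 2.638 -3.53
vertex 4.221 3.249 -3.35
vertex 3.895 2.18 -1.831
endloop
endfacet
facet normal 0.974 -0.223 0.052
outer loop
vertex 3.895 2.18 -1.831
vertex 4.221 3.249 -3.35
vertex 4.025 2.791 -1.651
endloop
endfacet
facet normal -0.112 -0.259 0.959
outer loop
vertex 3.895 2.18 -1.831
vertex 4.025 2.791 -1.651
vertex 3.412 2.611 -1.771
endloop
endfacet
facet normal 0.111 0.258 -0.960
outer loop
vertex 4.221 3.249 -3.35
vertex 3.608 3.069 -3.469
vertex 3.738 3.68 -3.29
endloop
endfacet
facet normal 0.660 0.703 0.266
outer loop
vertex 4.221 3.249 -3.35
vertex 3.738 3.68 -3.29
vertex 4.025 2.791 -1.651
endloop
endfacet
facet normal 0.660 0.703 0.266
outer loop
vertex 4.025 2.791 -1.651
vertex 3.738 3.68 -3.29
vertex 3.542 3.222 -1.591
endloop
endfacet
facet normal -0.112 -0.259 0.959
outer loop
vertex 4.025 2.791 -1.651
vertex 3.542 3.222 -1.591
vertex 3.412 2.611 -1.771
endloop
endfacet
facet normal 0.111 0.258 -0.960
outer loop
vertex 3.738 3.68 -3.29
vertex 3.608 3.069 -3.469
vertex 3.125 3.5 -3.409
endloop
endfacet
facet normal -0.313 0.925 0.213
outer loop
vertex 3.738 3.68 -3.29
vertex 3.125 3.5 -3.409
vertex 3.542 3.222 -1.591
endloop
endfacet
facet normal -0.313 0.925 0.213
outer loop
vertex 3.542 3.222 -1.591
vertex 3.125 3.5 -3.409
vertex 2.929 3.042 -1.71
endloop
endfacet
facet normal -0.110 -0.259 0.960
outer loop
vertex 3.542 3.222 -1.591
vertex 2.929 3.042 -1.71
vertex 3.412 2.611 -1.771
endloop
endfacet
facet normal 0.112 0.259 -0.959
outer loop
vertex 3.125 3.5 -3.409
vertex 3.608 3.069 -3.469
vertex 2.995 2.889 -3.589
endloop
endfacet
facet normal -0.974 0.223 -0.052
outer loop
vertex 3.125 3.5 -3.409
vertex 2.995 2.889 -3.589
vertex 2.929 3.042 -1.71
endloop
endfacet
facet normal -0.974 0.223 -0.052
outer loop
vertex 2.929 3.042 -1.71
vertex 2.995 2.889 -3.589
vertex 2.799 2.431 -1.89
endloop
endfacet
facet normal -0.110 -0.259 0.960
outer loop
vertex 2.929 3.042 -1.71
vertex 2.799 2.431 -1.89
vertex 3.412 2.611 -1.771
endloop
endfacet
facet normal 0.112 0.259 -0.959
outer loop
vertex 2.995 2.889 -3.589
vertex 3.608 3.069 -3.469
vertex 3.478 2.458 -3.649
endloop
endfacet
facet normal -0.660 -0.703 -0.266
outer loop
vertex 2.995 2.889 -3.589
vertex 3.478 2.458 -3.649
vertex 2.799 2.431 -1.89
endloop
endfacet
facet normal -0.660 -0.703 -0.266
outer loop
vertex 2.799 2.431 -1.89
vertex 3.478 2.458 -3.649
vertex 3.282 2.0 -1.95
endloop
endfacet
facet normal -0.111 -0.258 0.960
outer loop
vertex 2.799 2.431 -1.89
vertex 3.282 2.0 -1.95
vertex 3.412 2.611 -1.771
endloop
endfacet
facet normal 0.110 0.259 -0.960
outer loop
vertex 3.478 2.458 -3.649
vertex 3.608 3.069 -3.469
vertex 4.091 2.638 -3.53
endloop
endfacet
facet normal 0.313 -0.925 -0.213
outer loop
vertex 3.478 2.458 -3.649
vertex 4.091 2.638 -3.53
vertex 3.282 2.0 -1.95
endloop
endfacet
facet normal 0.313 -0.925 -0.213
outer loop
vertex 3.282 2.0 -1.95
vertex 4.091 2.638 -3.53
vertex 3.895 2.18 -1.831
endloop
endfacet
facet normal -0.111 -0.258 0.960
outer loop
vertex 3.282 2.0 -1.95
vertex 3.895 2.18 -1.831
vertex 3.412 2.611 -1.771
endloop
endfacet
facet normal -0.153 -0.755 -0.638
outer loop
vertex -1.251 -4.122 0.395
vertex -1.673 -3.425 -0.329
vertex -0.674 -3.806 -0.118
endloop
endfacet
facet normal 0.669 -0.015 0.743
outer loop
vertex -1.251 -4.122 0.395
vertex -0.674 -3.806 -0.118
vertex -1.447 -2.315 0.609
endloop
endfacet
facet normal -0.153 -0.755 -0.637
outer loop
vertex -0.674 -3.806 -0.118
vertex -1.673 -3.425 -0.329
vertex -0.682 -3.267 -0.755
endloop
endfacet
facet normal 0.902 0.335 0.272
outer loop
vertex -0.674 -3.806 -0.118
vertex -0.682 -3.267 -0.755
vertex -1.447 -2.315 0.609
endloop
endfacet
facet normal -0.154 -0.755 -0.638
outer loop
vertex -0.682 -3.267 -0.755
vertex -1.673 -3.425 -0.329
vertex -1.271 -2.82 -1.142
endloop
endfacet
facet normal 0.657 0.739 -0.147
outer loop
vertex -0.682 -3.267 -0.755
vertex -1.271 -2.82 -1.142
vertex -1.447 -2.315 0.609
endloop
endfacet
facet normal -0.154 -0.755 -0.638
outer loop
vertex -1.271 -2.82 -1.142
vertex -1.673 -3.425 -0.329
vertex -2.095 -2.728 -1.052
endloop
endfacet
facet normal 0.078 0.960 -0.269
outer loop
vertex -1.271 -2.82 -1.142
vertex -2.095 -2.728 -1.052
vertex -1.447 -2.315 0.609
endloop
endfacet
facet normal -0.154 -0.755 -0.638
outer loop
vertex -2.095 -2.728 -1.052
vertex -1.673 -3.425 -0.329
vertex -2.672 -3.044 -0.539
endloop
endfacet
facet normal -0.496 0.868 -0.023
outer loop
vertex -2.095 -2.728 -1.052
vertex -2.672 -3.044 -0.539
vertex -1.447 -2.315 0.609
endloop
endfacet
facet normal -0.154 -0.755 -0.638
outer loop
vertex -2.672 -3.044 -0.539
vertex -1.673 -3.425 -0.329
vertex -2.664 -3.583 0.097
endloop
endfacet
facet normal -0.728 0.518 0.448
outer loop
vertex -2.672 -3.044 -0.539
vertex -2.664 -3.583 0.097
vertex -1.447 -2.315 0.609
endloop
endfacet
facet normal -0.154 -0.755 -0.638
outer loop
vertex -2.664 -3.583 0.097
vertex -1.673 -3.425 -0.329
vertex -2.075 -4.03 0.484
endloop
endfacet
facet normal -0.484 0.114 0.868
outer loop
vertex -2.664 -3.583 0.097
vertex -2.075 -4.03 0.484
vertex -1.447 -2.315 0.609
endloop
endfacet
facet normal -0.153 -0.755 -0.638
outer loop
vertex -2.075 -4.03 0.484
vertex -1.673 -3.425 -0.329
vertex -1.251 -4.122 0.395
endloop
endfacet
facet normal 0.095 -0.107 0.990
outer loop
vertex -2.075 -4.03 0.484
vertex -1.251 -4.122 0.395
vertex -1.447 -2.315 0.609
endloop
endfacet

endsolid


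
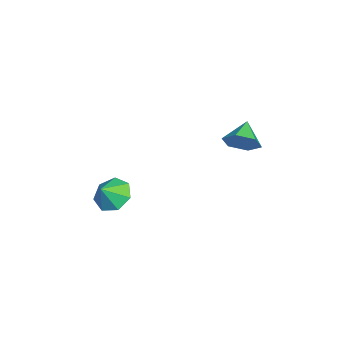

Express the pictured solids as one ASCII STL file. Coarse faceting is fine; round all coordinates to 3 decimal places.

solid 
facet normal -0.493 0.480 -0.726
outer loop
vertex -0.132 -2.744 -4.818
vertex -1.063 -3.034 -4.378
vertex -0.482 -2.155 -4.191
endloop
endfacet
facet normal 0.918 0.156 0.366
outer loop
vertex -0.132 -2.744 -4.818
vertex -0.482 -2.155 -4.191
vertex -0.497 -3.586 -3.542
endloop
endfacet
facet normal -0.492 0.480 -0.726
outer loop
vertex -0.482 -2.155 -4.191
vertex -1.063 -3.034 -4.378
vertex -1.27 -2.228 -3.705
endloop
endfacet
facet normal 0.465 0.362 0.808
outer loop
vertex -0.482 -2.155 -4.191
vertex -1.27 -2.228 -3.705
vertex -0.497 -3.586 -3.542
endloop
endfacet
facet normal -0.493 0.480 -0.726
outer loop
vertex -1.27 -2.228 -3.705
vertex -1.063 -3.034 -4.378
vertex -1.902 -2.908 -3.725
endloop
endfacet
facet normal -0.099 0.063 0.993
outer loop
vertex -1.27 -2.228 -3.705
vertex -1.902 -2.908 -3.725
vertex -0.497 -3.586 -3.542
endloop
endfacet
facet normal -0.493 0.480 -0.726
outer loop
vertex -1.902 -2.908 -3.725
vertex -1.063 -3.034 -4.378
vertex -1.902 -3.683 -4.237
endloop
endfacet
facet normal -0.351 -0.516 0.781
outer loop
vertex -1.902 -2.908 -3.725
vertex -1.902 -3.683 -4.237
vertex -0.497 -3.586 -3.542
endloop
endfacet
facet normal -0.493 0.479 -0.726
outer loop
vertex -1.902 -3.683 -4.237
vertex -1.063 -3.034 -4.378
vertex -1.271 -3.969 -4.854
endloop
endfacet
facet normal -0.100 -0.938 0.333
outer loop
vertex -1.902 -3.683 -4.237
vertex -1.271 -3.969 -4.854
vertex -0.497 -3.586 -3.542
endloop
endfacet
facet normal -0.492 0.479 -0.726
outer loop
vertex -1.271 -3.969 -4.854
vertex -1.063 -3.034 -4.378
vertex -0.483 -3.552 -5.113
endloop
endfacet
facet normal 0.464 -0.886 -0.015
outer loop
vertex -1.271 -3.969 -4.854
vertex -0.483 -3.552 -5.113
vertex -0.497 -3.586 -3.542
endloop
endfacet
facet normal -0.493 0.479 -0.726
outer loop
vertex -0.483 -3.552 -5.113
vertex -1.063 -3.034 -4.378
vertex -0.132 -2.744 -4.818
endloop
endfacet
facet normal 0.917 -0.398 -0.000
outer loop
vertex -0.483 -3.552 -5.113
vertex -0.132 -2.744 -4.818
vertex -0.497 -3.586 -3.542
endloop
endfacet
facet normal 0.835 -0.219 -0.504
outer loop
vertex 0.636 2.797 1.028
vertex 0.223 3.124 0.202
vertex 0.729 3.738 0.774
endloop
endfacet
facet normal 0.036 0.257 0.966
outer loop
vertex 0.636 2.797 1.028
vertex 0.729 3.738 0.774
vertex -0.963 3.436 0.918
endloop
endfacet
facet normal 0.836 -0.219 -0.504
outer loop
vertex 0.729 3.738 0.774
vertex 0.223 3.124 0.202
vertex 0.317 4.066 -0.052
endloop
endfacet
facet normal -0.125 0.899 0.419
outer loop
vertex 0.729 3.738 0.774
vertex 0.317 4.066 -0.052
vertex -0.963 3.436 0.918
endloop
endfacet
facet normal 0.835 -0.219 -0.505
outer loop
vertex 0.317 4.066 -0.052
vertex 0.223 3.124 0.202
vertex -0.19 3.452 -0.624
endloop
endfacet
facet normal -0.590 0.755 -0.288
outer loop
vertex 0.317 4.066 -0.052
vertex -0.19 3.452 -0.624
vertex -0.963 3.436 0.918
endloop
endfacet
facet normal 0.835 -0.218 -0.504
outer loop
vertex -0.19 3.452 -0.624
vertex 0.223 3.124 0.202
vertex -0.283 2.51 -0.37
endloop
endfacet
facet normal -0.893 -0.033 -0.448
outer loop
vertex -0.19 3.452 -0.624
vertex -0.283 2.51 -0.37
vertex -0.963 3.436 0.918
endloop
endfacet
facet normal 0.836 -0.219 -0.504
outer loop
vertex -0.283 2.51 -0.37
vertex 0.223 3.124 0.202
vertex 0.129 2.183 0.456
endloop
endfacet
facet normal -0.732 -0.674 0.098
outer loop
vertex -0.283 2.51 -0.37
vertex 0.129 2.183 0.456
vertex -0.963 3.436 0.918
endloop
endfacet
facet normal 0.835 -0.220 -0.504
outer loop
vertex 0.129 2.183 0.456
vertex 0.223 3.124 0.202
vertex 0.636 2.797 1.028
endloop
endfacet
facet normal -0.267 -0.530 0.805
outer loop
vertex 0.129 2.183 0.456
vertex 0.636 2.797 1.028
vertex -0.963 3.436 0.918
endloop
endfacet

endsolid


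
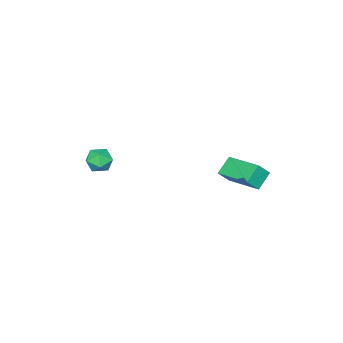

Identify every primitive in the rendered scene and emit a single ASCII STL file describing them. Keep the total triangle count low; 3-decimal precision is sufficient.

solid 
facet normal 0.121 0.976 -0.180
outer loop
vertex 0.605 -3.08 1.951
vertex 0.426 -2.914 2.733
vertex 1.203 -3.051 2.511
endloop
endfacet
facet normal 0.539 0.585 -0.606
outer loop
vertex 0.605 -3.08 1.951
vertex 1.203 -3.051 2.511
vertex 1.204 -3.641 1.942
endloop
endfacet
facet normal 0.121 0.145 -0.982
outer loop
vertex 0.605 -3.08 1.951
vertex 1.204 -3.641 1.942
vertex 0.426 -3.869 1.812
endloop
endfacet
facet normal -0.555 0.265 -0.789
outer loop
vertex 0.605 -3.08 1.951
vertex 0.426 -3.869 1.812
vertex -0.054 -3.419 2.301
endloop
endfacet
facet normal -0.556 0.778 -0.292
outer loop
vertex 0.605 -3.08 1.951
vertex -0.054 -3.419 2.301
vertex 0.426 -2.914 2.733
endloop
endfacet
facet normal 0.963 0.187 -0.192
outer loop
vertex 1.204 -3.641 1.942
vertex 1.203 -3.051 2.511
vertex 1.394 -3.821 2.719
endloop
endfacet
facet normal 0.286 0.820 0.495
outer loop
vertex 1.203 -3.051 2.511
vertex 0.426 -2.914 2.733
vertex 0.914 -3.371 3.208
endloop
endfacet
facet normal -0.808 0.500 0.313
outer loop
vertex 0.426 -2.914 2.733
vertex -0.054 -3.419 2.301
vertex 0.136 -3.599 3.078
endloop
endfacet
facet normal -0.808 -0.332 -0.487
outer loop
vertex -0.054 -3.419 2.301
vertex 0.426 -3.869 1.812
vertex 0.137 -4.189 2.509
endloop
endfacet
facet normal 0.288 -0.525 -0.801
outer loop
vertex 0.426 -3.869 1.812
vertex 1.204 -3.641 1.942
vertex 0.914 -4.326 2.287
endloop
endfacet
facet normal 0.555 -0.265 0.789
outer loop
vertex 0.735 -4.16 3.069
vertex 1.394 -3.821 2.719
vertex 0.914 -3.371 3.208
endloop
endfacet
facet normal -0.121 -0.145 0.982
outer loop
vertex 0.735 -4.16 3.069
vertex 0.914 -3.371 3.208
vertex 0.136 -3.599 3.078
endloop
endfacet
facet normal -0.539 -0.585 0.606
outer loop
vertex 0.735 -4.16 3.069
vertex 0.136 -3.599 3.078
vertex 0.137 -4.189 2.509
endloop
endfacet
facet normal -0.121 -0.976 0.180
outer loop
vertex 0.735 -4.16 3.069
vertex 0.137 -4.189 2.509
vertex 0.914 -4.326 2.287
endloop
endfacet
facet normal 0.556 -0.778 0.292
outer loop
vertex 0.735 -4.16 3.069
vertex 0.914 -4.326 2.287
vertex 1.394 -3.821 2.719
endloop
endfacet
facet normal 0.808 0.332 0.487
outer loop
vertex 0.914 -3.371 3.208
vertex 1.394 -3.821 2.719
vertex 1.203 -3.051 2.511
endloop
endfacet
facet normal -0.288 0.525 0.801
outer loop
vertex 0.136 -3.599 3.078
vertex 0.914 -3.371 3.208
vertex 0.426 -2.914 2.733
endloop
endfacet
facet normal -0.963 -0.187 0.192
outer loop
vertex 0.137 -4.189 2.509
vertex 0.136 -3.599 3.078
vertex -0.054 -3.419 2.301
endloop
endfacet
facet normal -0.286 -0.820 -0.495
outer loop
vertex 0.914 -4.326 2.287
vertex 0.137 -4.189 2.509
vertex 0.426 -3.869 1.812
endloop
endfacet
facet normal 0.808 -0.500 -0.313
outer loop
vertex 1.394 -3.821 2.719
vertex 0.914 -4.326 2.287
vertex 1.204 -3.641 1.942
endloop
endfacet
facet normal -0.785 -0.020 0.620
outer loop
vertex -3.192 1.657 3.054
vertex -2.857 3.774 3.548
vertex -3.781 1.922 2.317
endloop
endfacet
facet normal -0.152 -0.963 -0.225
outer loop
vertex -2.863 1.946 1.592
vertex -3.192 1.657 3.054
vertex -3.781 1.922 2.317
endloop
endfacet
facet normal -0.785 -0.020 0.620
outer loop
vertex -3.781 1.922 2.317
vertex -2.857 3.774 3.548
vertex -3.446 4.039 2.811
endloop
endfacet
facet normal -0.601 0.271 -0.752
outer loop
vertex -3.446 4.039 2.811
vertex -2.863 1.946 1.592
vertex -3.781 1.922 2.317
endloop
endfacet
facet normal 0.601 -0.271 0.752
outer loop
vertex -3.192 1.657 3.054
vertex -1.939 3.798 2.823
vertex -2.857 3.774 3.548
endloop
endfacet
facet normal -0.152 -0.963 -0.225
outer loop
vertex -2.274 1.681 2.329
vertex -3.192 1.657 3.054
vertex -2.863 1.946 1.592
endloop
endfacet
facet normal 0.601 -0.271 0.752
outer loop
vertex -2.274 1.681 2.329
vertex -1.939 3.798 2.823
vertex -3.192 1.657 3.054
endloop
endfacet
facet normal 0.152 0.963 0.225
outer loop
vertex -2.857 3.774 3.548
vertex -1.939 3.798 2.823
vertex -3.446 4.039 2.811
endloop
endfacet
facet normal -0.601 0.271 -0.752
outer loop
vertex -2.528 4.063 2.086
vertex -2.863 1.946 1.592
vertex -3.446 4.039 2.811
endloop
endfacet
facet normal 0.152 0.963 0.225
outer loop
vertex -3.446 4.039 2.811
vertex -1.939 3.798 2.823
vertex -2.528 4.063 2.086
endloop
endfacet
facet normal 0.785 0.020 -0.620
outer loop
vertex -2.528 4.063 2.086
vertex -2.274 1.681 2.329
vertex -2.863 1.946 1.592
endloop
endfacet
facet normal 0.785 0.020 -0.620
outer loop
vertex -1.939 3.798 2.823
vertex -2.274 1.681 2.329
vertex -2.528 4.063 2.086
endloop
endfacet

endsolid


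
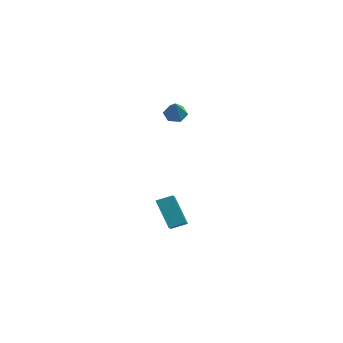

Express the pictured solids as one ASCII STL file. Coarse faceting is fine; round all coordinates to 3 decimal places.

solid 
facet normal -0.455 0.523 -0.720
outer loop
vertex 2.776 -1.362 2.581
vertex 2.225 -1.2 3.047
vertex 2.813 -0.753 3.0
endloop
endfacet
facet normal 0.989 0.040 -0.145
outer loop
vertex 2.776 -1.362 2.581
vertex 2.813 -0.753 3.0
vertex 3.075 -2.18 4.393
endloop
endfacet
facet normal -0.456 0.524 -0.720
outer loop
vertex 2.813 -0.753 3.0
vertex 2.225 -1.2 3.047
vertex 2.262 -0.591 3.467
endloop
endfacet
facet normal 0.610 0.608 0.508
outer loop
vertex 2.813 -0.753 3.0
vertex 2.262 -0.591 3.467
vertex 3.075 -2.18 4.393
endloop
endfacet
facet normal -0.454 0.524 -0.720
outer loop
vertex 2.262 -0.591 3.467
vertex 2.225 -1.2 3.047
vertex 1.673 -1.038 3.513
endloop
endfacet
facet normal -0.233 0.398 0.887
outer loop
vertex 2.262 -0.591 3.467
vertex 1.673 -1.038 3.513
vertex 3.075 -2.18 4.393
endloop
endfacet
facet normal -0.454 0.524 -0.720
outer loop
vertex 1.673 -1.038 3.513
vertex 2.225 -1.2 3.047
vertex 1.636 -1.646 3.094
endloop
endfacet
facet normal -0.694 -0.380 0.612
outer loop
vertex 1.673 -1.038 3.513
vertex 1.636 -1.646 3.094
vertex 3.075 -2.18 4.393
endloop
endfacet
facet normal -0.455 0.525 -0.719
outer loop
vertex 1.636 -1.646 3.094
vertex 2.225 -1.2 3.047
vertex 2.187 -1.808 2.627
endloop
endfacet
facet normal -0.314 -0.948 -0.042
outer loop
vertex 1.636 -1.646 3.094
vertex 2.187 -1.808 2.627
vertex 3.075 -2.18 4.393
endloop
endfacet
facet normal -0.454 0.525 -0.720
outer loop
vertex 2.187 -1.808 2.627
vertex 2.225 -1.2 3.047
vertex 2.776 -1.362 2.581
endloop
endfacet
facet normal 0.527 -0.739 -0.420
outer loop
vertex 2.187 -1.808 2.627
vertex 2.776 -1.362 2.581
vertex 3.075 -2.18 4.393
endloop
endfacet
facet normal -0.578 0.124 0.806
outer loop
vertex 4.184 -3.666 -2.237
vertex 3.052 -2.191 -3.275
vertex 3.522 -4.427 -2.595
endloop
endfacet
facet normal 0.532 -0.692 0.488
outer loop
vertex 4.748 -4.689 -4.305
vertex 4.184 -3.666 -2.237
vertex 3.522 -4.427 -2.595
endloop
endfacet
facet normal -0.579 0.123 0.806
outer loop
vertex 3.522 -4.427 -2.595
vertex 3.052 -2.191 -3.275
vertex 2.39 -2.951 -3.634
endloop
endfacet
facet normal -0.619 -0.710 -0.335
outer loop
vertex 2.39 -2.951 -3.634
vertex 4.748 -4.689 -4.305
vertex 3.522 -4.427 -2.595
endloop
endfacet
facet normal 0.619 0.711 0.335
outer loop
vertex 4.184 -3.666 -2.237
vertex 4.278 -2.453 -4.985
vertex 3.052 -2.191 -3.275
endloop
endfacet
facet normal 0.531 -0.693 0.488
outer loop
vertex 5.41 -3.929 -3.946
vertex 4.184 -3.666 -2.237
vertex 4.748 -4.689 -4.305
endloop
endfacet
facet normal 0.619 0.710 0.335
outer loop
vertex 5.41 -3.929 -3.946
vertex 4.278 -2.453 -4.985
vertex 4.184 -3.666 -2.237
endloop
endfacet
facet normal -0.531 0.693 -0.487
outer loop
vertex 3.052 -2.191 -3.275
vertex 4.278 -2.453 -4.985
vertex 2.39 -2.951 -3.634
endloop
endfacet
facet normal -0.619 -0.711 -0.335
outer loop
vertex 3.616 -3.214 -5.343
vertex 4.748 -4.689 -4.305
vertex 2.39 -2.951 -3.634
endloop
endfacet
facet normal -0.532 0.692 -0.488
outer loop
vertex 2.39 -2.951 -3.634
vertex 4.278 -2.453 -4.985
vertex 3.616 -3.214 -5.343
endloop
endfacet
facet normal 0.579 -0.123 -0.806
outer loop
vertex 3.616 -3.214 -5.343
vertex 5.41 -3.929 -3.946
vertex 4.748 -4.689 -4.305
endloop
endfacet
facet normal 0.578 -0.124 -0.806
outer loop
vertex 4.278 -2.453 -4.985
vertex 5.41 -3.929 -3.946
vertex 3.616 -3.214 -5.343
endloop
endfacet

endsolid


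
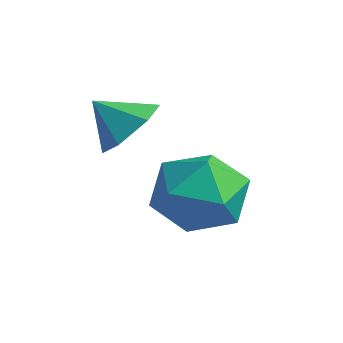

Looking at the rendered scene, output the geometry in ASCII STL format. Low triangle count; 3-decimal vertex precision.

solid 
facet normal 0.586 0.465 -0.664
outer loop
vertex 1.881 -1.29 3.484
vertex 1.205 -1.212 2.942
vertex 1.369 -0.587 3.525
endloop
endfacet
facet normal 0.132 0.039 0.990
outer loop
vertex 1.881 -1.29 3.484
vertex 1.369 -0.587 3.525
vertex 0.555 -1.728 3.678
endloop
endfacet
facet normal 0.586 0.465 -0.663
outer loop
vertex 1.369 -0.587 3.525
vertex 1.205 -1.212 2.942
vertex 0.694 -0.509 2.983
endloop
endfacet
facet normal -0.520 0.467 0.715
outer loop
vertex 1.369 -0.587 3.525
vertex 0.694 -0.509 2.983
vertex 0.555 -1.728 3.678
endloop
endfacet
facet normal 0.586 0.465 -0.664
outer loop
vertex 0.694 -0.509 2.983
vertex 1.205 -1.212 2.942
vertex 0.529 -1.134 2.4
endloop
endfacet
facet normal -0.981 0.168 0.098
outer loop
vertex 0.694 -0.509 2.983
vertex 0.529 -1.134 2.4
vertex 0.555 -1.728 3.678
endloop
endfacet
facet normal 0.586 0.466 -0.663
outer loop
vertex 0.529 -1.134 2.4
vertex 1.205 -1.212 2.942
vertex 1.041 -1.836 2.359
endloop
endfacet
facet normal -0.790 -0.562 -0.245
outer loop
vertex 0.529 -1.134 2.4
vertex 1.041 -1.836 2.359
vertex 0.555 -1.728 3.678
endloop
endfacet
facet normal 0.586 0.466 -0.663
outer loop
vertex 1.041 -1.836 2.359
vertex 1.205 -1.212 2.942
vertex 1.717 -1.914 2.901
endloop
endfacet
facet normal -0.138 -0.990 0.030
outer loop
vertex 1.041 -1.836 2.359
vertex 1.717 -1.914 2.901
vertex 0.555 -1.728 3.678
endloop
endfacet
facet normal 0.586 0.466 -0.663
outer loop
vertex 1.717 -1.914 2.901
vertex 1.205 -1.212 2.942
vertex 1.881 -1.29 3.484
endloop
endfacet
facet normal 0.323 -0.690 0.648
outer loop
vertex 1.717 -1.914 2.901
vertex 1.881 -1.29 3.484
vertex 0.555 -1.728 3.678
endloop
endfacet
facet normal -0.352 0.103 0.930
outer loop
vertex 2.446 -0.058 2.309
vertex 2.201 -1.177 2.34
vertex 3.228 -0.805 2.688
endloop
endfacet
facet normal 0.165 0.578 0.799
outer loop
vertex 2.446 -0.058 2.309
vertex 3.228 -0.805 2.688
vertex 3.544 0.055 2.001
endloop
endfacet
facet normal -0.033 0.971 0.237
outer loop
vertex 2.446 -0.058 2.309
vertex 3.544 0.055 2.001
vertex 2.713 0.215 1.228
endloop
endfacet
facet normal -0.672 0.740 0.021
outer loop
vertex 2.446 -0.058 2.309
vertex 2.713 0.215 1.228
vertex 1.882 -0.546 1.438
endloop
endfacet
facet normal -0.870 0.203 0.450
outer loop
vertex 2.446 -0.058 2.309
vertex 1.882 -0.546 1.438
vertex 2.201 -1.177 2.34
endloop
endfacet
facet normal 0.754 0.218 0.620
outer loop
vertex 3.544 0.055 2.001
vertex 3.228 -0.805 2.688
vertex 3.978 -0.994 1.842
endloop
endfacet
facet normal -0.083 -0.550 0.831
outer loop
vertex 3.228 -0.805 2.688
vertex 2.201 -1.177 2.34
vertex 3.147 -1.755 2.052
endloop
endfacet
facet normal -0.920 -0.389 0.053
outer loop
vertex 2.201 -1.177 2.34
vertex 1.882 -0.546 1.438
vertex 2.316 -1.595 1.279
endloop
endfacet
facet normal -0.601 0.479 -0.640
outer loop
vertex 1.882 -0.546 1.438
vertex 2.713 0.215 1.228
vertex 2.632 -0.735 0.592
endloop
endfacet
facet normal 0.433 0.854 -0.289
outer loop
vertex 2.713 0.215 1.228
vertex 3.544 0.055 2.001
vertex 3.659 -0.363 0.94
endloop
endfacet
facet normal 0.672 -0.740 -0.021
outer loop
vertex 3.414 -1.482 0.971
vertex 3.978 -0.994 1.842
vertex 3.147 -1.755 2.052
endloop
endfacet
facet normal 0.033 -0.971 -0.237
outer loop
vertex 3.414 -1.482 0.971
vertex 3.147 -1.755 2.052
vertex 2.316 -1.595 1.279
endloop
endfacet
facet normal -0.165 -0.578 -0.799
outer loop
vertex 3.414 -1.482 0.971
vertex 2.316 -1.595 1.279
vertex 2.632 -0.735 0.592
endloop
endfacet
facet normal 0.352 -0.103 -0.930
outer loop
vertex 3.414 -1.482 0.971
vertex 2.632 -0.735 0.592
vertex 3.659 -0.363 0.94
endloop
endfacet
facet normal 0.870 -0.203 -0.450
outer loop
vertex 3.414 -1.482 0.971
vertex 3.659 -0.363 0.94
vertex 3.978 -0.994 1.842
endloop
endfacet
facet normal 0.601 -0.479 0.640
outer loop
vertex 3.147 -1.755 2.052
vertex 3.978 -0.994 1.842
vertex 3.228 -0.805 2.688
endloop
endfacet
facet normal -0.433 -0.854 0.289
outer loop
vertex 2.316 -1.595 1.279
vertex 3.147 -1.755 2.052
vertex 2.201 -1.177 2.34
endloop
endfacet
facet normal -0.754 -0.218 -0.620
outer loop
vertex 2.632 -0.735 0.592
vertex 2.316 -1.595 1.279
vertex 1.882 -0.546 1.438
endloop
endfacet
facet normal 0.083 0.550 -0.831
outer loop
vertex 3.659 -0.363 0.94
vertex 2.632 -0.735 0.592
vertex 2.713 0.215 1.228
endloop
endfacet
facet normal 0.920 0.389 -0.053
outer loop
vertex 3.978 -0.994 1.842
vertex 3.659 -0.363 0.94
vertex 3.544 0.055 2.001
endloop
endfacet

endsolid
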